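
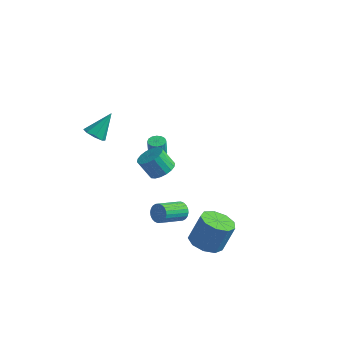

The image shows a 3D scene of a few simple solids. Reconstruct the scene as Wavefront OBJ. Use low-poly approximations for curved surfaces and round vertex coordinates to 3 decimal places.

v -4.003 -3.674 2.464
v -3.325 -3.916 2.438
v -3.557 -2.566 3.756
v -3.409 -3.489 2.1
v -3.841 -3.17 1.976
v -4.368 -3.146 2.137
v -4.68 -3.432 2.489
v -4.596 -3.86 2.827
v -4.164 -4.178 2.951
v -3.638 -4.202 2.79
v 3.286 -3.83 -3.624
v 4.277 -3.683 -3.938
v 4.725 -3.102 -2.251
v 3.734 -3.25 -1.936
v 3.894 -3.084 -4.042
v 4.342 -2.503 -2.355
v 3.227 -2.835 -3.951
v 3.675 -2.254 -2.264
v 2.587 -3.051 -3.706
v 3.036 -2.47 -2.019
v 2.274 -3.632 -3.423
v 2.723 -3.051 -1.736
v 2.435 -4.306 -3.234
v 2.883 -3.725 -1.546
v 2.994 -4.758 -3.227
v 3.442 -4.177 -1.539
v 3.689 -4.775 -3.406
v 4.137 -4.194 -1.718
v 4.196 -4.351 -3.686
v 4.644 -3.77 -1.999
v -2.878 1.191 -2.169
v -2.392 0.933 -2.185
v -2.397 0.852 -1.048
v -2.882 1.109 -1.031
v -2.328 1.21 -2.165
v -2.333 1.128 -1.028
v -2.411 1.481 -2.146
v -2.416 1.4 -1.009
v -2.619 1.675 -2.133
v -2.624 1.594 -0.996
v -2.897 1.739 -2.129
v -2.901 1.658 -0.992
v -3.169 1.656 -2.136
v -3.174 1.575 -0.999
v -3.363 1.448 -2.152
v -3.368 1.367 -1.015
v -3.427 1.172 -2.172
v -3.432 1.09 -1.035
v -3.344 0.9 -2.191
v -3.349 0.819 -1.054
v -3.136 0.706 -2.204
v -3.141 0.625 -1.067
v -2.859 0.642 -2.208
v -2.863 0.561 -1.071
v -2.586 0.725 -2.201
v -2.591 0.644 -1.064
v 1.199 -3.047 -2.418
v 1.562 -3.375 -2.83
v 1.024 -4.842 -2.134
v 0.661 -4.513 -1.722
v 1.721 -3.343 -2.64
v 1.183 -4.81 -1.944
v 1.8 -3.266 -2.416
v 1.262 -4.733 -1.721
v 1.788 -3.156 -2.193
v 1.25 -4.623 -1.497
v 1.686 -3.029 -2.003
v 1.148 -4.495 -1.308
v 1.51 -2.904 -1.877
v 0.972 -4.371 -1.181
v 1.287 -2.802 -1.833
v 0.749 -4.268 -1.138
v 1.05 -2.736 -1.878
v 0.512 -4.203 -1.183
v 0.836 -2.718 -2.006
v 0.298 -4.185 -1.31
v 0.677 -2.75 -2.196
v 0.139 -4.217 -1.5
v 0.598 -2.827 -2.419
v 0.06 -4.294 -1.724
v 0.61 -2.937 -2.643
v 0.072 -4.404 -1.947
v 0.712 -3.065 -2.832
v 0.174 -4.531 -2.137
v 0.888 -3.189 -2.959
v 0.35 -4.656 -2.263
v 1.111 -3.292 -3.002
v 0.573 -4.758 -2.307
v 1.348 -3.357 -2.957
v 0.81 -4.824 -2.262
v -1.248 -0.962 -1.412
v -0.716 -0.437 -0.987
v -1.419 -0.634 0.137
v -1.952 -1.158 -0.288
v -0.987 -0.198 -1.114
v -1.69 -0.395 0.009
v -1.309 -0.111 -1.301
v -2.012 -0.308 -0.177
v -1.62 -0.192 -1.51
v -2.323 -0.389 -0.386
v -1.857 -0.426 -1.699
v -2.56 -0.622 -0.575
v -1.973 -0.765 -1.831
v -2.676 -0.962 -0.707
v -1.946 -1.144 -1.88
v -2.649 -1.34 -0.757
v -1.781 -1.486 -1.837
v -2.484 -1.683 -0.713
v -1.51 -1.725 -1.709
v -2.213 -1.922 -0.586
v -1.188 -1.812 -1.523
v -1.891 -2.009 -0.399
v -0.877 -1.731 -1.314
v -1.58 -1.928 -0.19
v -0.64 -1.498 -1.125
v -1.343 -1.694 -0.001
v -0.524 -1.158 -0.993
v -1.227 -1.355 0.131
v -0.551 -0.78 -0.943
v -1.254 -0.976 0.18
f 2 1 4
f 2 4 3
f 4 1 5
f 4 5 3
f 5 1 6
f 5 6 3
f 6 1 7
f 6 7 3
f 7 1 8
f 7 8 3
f 8 1 9
f 8 9 3
f 9 1 10
f 9 10 3
f 10 1 2
f 10 2 3
f 12 11 15
f 12 15 13
f 13 15 16
f 13 16 14
f 15 11 17
f 15 17 16
f 16 17 18
f 16 18 14
f 17 11 19
f 17 19 18
f 18 19 20
f 18 20 14
f 19 11 21
f 19 21 20
f 20 21 22
f 20 22 14
f 21 11 23
f 21 23 22
f 22 23 24
f 22 24 14
f 23 11 25
f 23 25 24
f 24 25 26
f 24 26 14
f 25 11 27
f 25 27 26
f 26 27 28
f 26 28 14
f 27 11 29
f 27 29 28
f 28 29 30
f 28 30 14
f 29 11 12
f 29 12 30
f 30 12 13
f 30 13 14
f 32 31 35
f 32 35 33
f 33 35 36
f 33 36 34
f 35 31 37
f 35 37 36
f 36 37 38
f 36 38 34
f 37 31 39
f 37 39 38
f 38 39 40
f 38 40 34
f 39 31 41
f 39 41 40
f 40 41 42
f 40 42 34
f 41 31 43
f 41 43 42
f 42 43 44
f 42 44 34
f 43 31 45
f 43 45 44
f 44 45 46
f 44 46 34
f 45 31 47
f 45 47 46
f 46 47 48
f 46 48 34
f 47 31 49
f 47 49 48
f 48 49 50
f 48 50 34
f 49 31 51
f 49 51 50
f 50 51 52
f 50 52 34
f 51 31 53
f 51 53 52
f 52 53 54
f 52 54 34
f 53 31 55
f 53 55 54
f 54 55 56
f 54 56 34
f 55 31 32
f 55 32 56
f 56 32 33
f 56 33 34
f 58 57 61
f 58 61 59
f 59 61 62
f 59 62 60
f 61 57 63
f 61 63 62
f 62 63 64
f 62 64 60
f 63 57 65
f 63 65 64
f 64 65 66
f 64 66 60
f 65 57 67
f 65 67 66
f 66 67 68
f 66 68 60
f 67 57 69
f 67 69 68
f 68 69 70
f 68 70 60
f 69 57 71
f 69 71 70
f 70 71 72
f 70 72 60
f 71 57 73
f 71 73 72
f 72 73 74
f 72 74 60
f 73 57 75
f 73 75 74
f 74 75 76
f 74 76 60
f 75 57 77
f 75 77 76
f 76 77 78
f 76 78 60
f 77 57 79
f 77 79 78
f 78 79 80
f 78 80 60
f 79 57 81
f 79 81 80
f 80 81 82
f 80 82 60
f 81 57 83
f 81 83 82
f 82 83 84
f 82 84 60
f 83 57 85
f 83 85 84
f 84 85 86
f 84 86 60
f 85 57 87
f 85 87 86
f 86 87 88
f 86 88 60
f 87 57 89
f 87 89 88
f 88 89 90
f 88 90 60
f 89 57 58
f 89 58 90
f 90 58 59
f 90 59 60
f 92 91 95
f 92 95 93
f 93 95 96
f 93 96 94
f 95 91 97
f 95 97 96
f 96 97 98
f 96 98 94
f 97 91 99
f 97 99 98
f 98 99 100
f 98 100 94
f 99 91 101
f 99 101 100
f 100 101 102
f 100 102 94
f 101 91 103
f 101 103 102
f 102 103 104
f 102 104 94
f 103 91 105
f 103 105 104
f 104 105 106
f 104 106 94
f 105 91 107
f 105 107 106
f 106 107 108
f 106 108 94
f 107 91 109
f 107 109 108
f 108 109 110
f 108 110 94
f 109 91 111
f 109 111 110
f 110 111 112
f 110 112 94
f 111 91 113
f 111 113 112
f 112 113 114
f 112 114 94
f 113 91 115
f 113 115 114
f 114 115 116
f 114 116 94
f 115 91 117
f 115 117 116
f 116 117 118
f 116 118 94
f 117 91 119
f 117 119 118
f 118 119 120
f 118 120 94
f 119 91 92
f 119 92 120
f 120 92 93
f 120 93 94



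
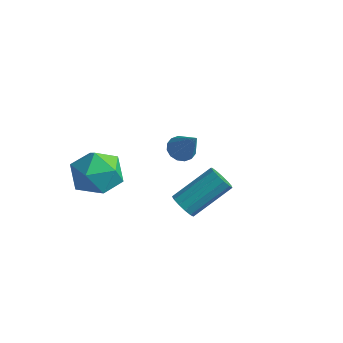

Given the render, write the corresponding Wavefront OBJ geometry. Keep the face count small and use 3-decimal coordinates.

v -2.178 1.505 -1.775
v -1.678 1.521 -2.141
v -1.182 1.235 -0.425
v -1.722 1.825 -2.048
v -1.888 2.043 -1.881
v -2.132 2.117 -1.686
v -2.389 2.027 -1.515
v -2.589 1.798 -1.414
v -2.678 1.489 -1.41
v -2.634 1.186 -1.503
v -2.468 0.968 -1.67
v -2.224 0.894 -1.864
v -1.967 0.984 -2.035
v -1.768 1.213 -2.137
v 1.415 -2.721 -0.355
v 1.808 -3.08 -0.124
v 2.458 -1.678 0.946
v 2.065 -1.319 0.715
v 1.949 -2.945 -0.386
v 2.599 -1.543 0.684
v 1.921 -2.739 -0.638
v 2.571 -1.337 0.432
v 1.732 -2.528 -0.801
v 2.382 -1.126 0.27
v 1.442 -2.378 -0.822
v 2.093 -0.975 0.249
v 1.144 -2.336 -0.695
v 1.794 -0.934 0.376
v 0.932 -2.417 -0.46
v 1.582 -1.015 0.611
v 0.873 -2.595 -0.191
v 1.523 -1.193 0.879
v 0.986 -2.812 0.025
v 1.636 -1.41 1.095
v 1.235 -3.001 0.12
v 1.886 -1.599 1.191
v 1.542 -3.1 0.065
v 2.192 -1.698 1.135
v -2.545 -1.775 -0.323
v -1.862 -2.672 -0.182
v -3.658 -2.788 -1.378
v -2.975 -3.685 -1.237
v -3.583 -3.291 -0.362
v -2.895 -2.665 0.29
v -2.625 -2.795 -1.85
v -1.937 -2.169 -1.198
v -1.912 -3.302 -1.126
v -2.504 -3.609 -0.207
v -3.016 -1.851 -1.353
v -3.608 -2.158 -0.434
f 2 1 4
f 2 4 3
f 4 1 5
f 4 5 3
f 5 1 6
f 5 6 3
f 6 1 7
f 6 7 3
f 7 1 8
f 7 8 3
f 8 1 9
f 8 9 3
f 9 1 10
f 9 10 3
f 10 1 11
f 10 11 3
f 11 1 12
f 11 12 3
f 12 1 13
f 12 13 3
f 13 1 14
f 13 14 3
f 14 1 2
f 14 2 3
f 16 15 19
f 16 19 17
f 17 19 20
f 17 20 18
f 19 15 21
f 19 21 20
f 20 21 22
f 20 22 18
f 21 15 23
f 21 23 22
f 22 23 24
f 22 24 18
f 23 15 25
f 23 25 24
f 24 25 26
f 24 26 18
f 25 15 27
f 25 27 26
f 26 27 28
f 26 28 18
f 27 15 29
f 27 29 28
f 28 29 30
f 28 30 18
f 29 15 31
f 29 31 30
f 30 31 32
f 30 32 18
f 31 15 33
f 31 33 32
f 32 33 34
f 32 34 18
f 33 15 35
f 33 35 34
f 34 35 36
f 34 36 18
f 35 15 37
f 35 37 36
f 36 37 38
f 36 38 18
f 37 15 16
f 37 16 38
f 38 16 17
f 38 17 18
f 39 50 44
f 39 44 40
f 39 40 46
f 39 46 49
f 39 49 50
f 40 44 48
f 44 50 43
f 50 49 41
f 49 46 45
f 46 40 47
f 42 48 43
f 42 43 41
f 42 41 45
f 42 45 47
f 42 47 48
f 43 48 44
f 41 43 50
f 45 41 49
f 47 45 46
f 48 47 40



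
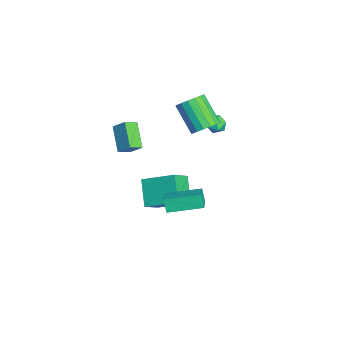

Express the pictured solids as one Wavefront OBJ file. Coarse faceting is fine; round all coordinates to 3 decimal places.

v -1.35 -0.807 -3.701
v -0.581 1.003 -2.784
v 0.079 -0.811 -4.891
v 0.849 0.998 -3.974
v -0.509 -1.678 -2.686
v 0.261 0.131 -1.769
v 0.921 -1.683 -3.876
v 1.69 0.127 -2.959
v -0.997 3.177 0.784
v -0.621 2.777 1.19
v -1.919 2.703 1.17
v -1.543 2.303 1.576
v -1.582 2.974 1.7
v -1.013 3.266 1.461
v -1.527 2.214 0.899
v -0.958 2.506 0.66
v -0.949 2.181 1.261
v -0.983 2.651 1.756
v -1.557 2.829 0.604
v -1.591 3.299 1.099
v 3.327 -0.669 -1.659
v 2.932 -0.781 -0.836
v 3.567 1.37 -1.266
v 3.172 1.258 -0.443
v 4.348 -0.878 -1.197
v 3.953 -0.99 -0.374
v 4.588 1.161 -0.804
v 4.193 1.049 0.019
v -0.791 -2.252 -0.319
v -0.437 -2.999 0.107
v -2.248 -2.362 0.697
v -1.894 -3.108 1.124
v -0.326 -1.612 0.416
v 0.028 -2.358 0.843
v -1.783 -1.721 1.433
v -1.429 -2.468 1.859
v 0.454 1.883 2.433
v 1.134 1.645 2.973
v -0.234 0.94 4.386
v -0.914 1.177 3.847
v 1.046 2.05 3.09
v -0.322 1.345 4.504
v 0.823 2.417 3.057
v -0.546 1.712 4.47
v 0.515 2.661 2.88
v -0.854 1.956 4.294
v 0.193 2.727 2.602
v -1.175 2.022 4.015
v -0.069 2.6 2.285
v -1.437 1.894 3.698
v -0.211 2.308 2.001
v -1.58 1.602 3.415
v -0.201 1.919 1.817
v -1.569 1.213 3.231
v -0.041 1.521 1.774
v -1.409 0.816 3.188
v 0.233 1.207 1.882
v -1.135 0.501 3.295
v 0.557 1.047 2.116
v -0.811 0.341 3.53
v 0.858 1.079 2.423
v -0.51 0.373 3.836
v 1.066 1.295 2.732
v -0.302 0.589 4.146
f 2 4 1
f 5 2 1
f 1 4 3
f 3 5 1
f 2 8 4
f 6 2 5
f 6 8 2
f 4 8 3
f 7 5 3
f 3 8 7
f 7 6 5
f 8 6 7
f 9 20 14
f 9 14 10
f 9 10 16
f 9 16 19
f 9 19 20
f 10 14 18
f 14 20 13
f 20 19 11
f 19 16 15
f 16 10 17
f 12 18 13
f 12 13 11
f 12 11 15
f 12 15 17
f 12 17 18
f 13 18 14
f 11 13 20
f 15 11 19
f 17 15 16
f 18 17 10
f 22 24 21
f 25 22 21
f 21 24 23
f 23 25 21
f 22 28 24
f 26 22 25
f 26 28 22
f 24 28 23
f 27 25 23
f 23 28 27
f 27 26 25
f 28 26 27
f 30 32 29
f 33 30 29
f 29 32 31
f 31 33 29
f 30 36 32
f 34 30 33
f 34 36 30
f 32 36 31
f 35 33 31
f 31 36 35
f 35 34 33
f 36 34 35
f 38 37 41
f 38 41 39
f 39 41 42
f 39 42 40
f 41 37 43
f 41 43 42
f 42 43 44
f 42 44 40
f 43 37 45
f 43 45 44
f 44 45 46
f 44 46 40
f 45 37 47
f 45 47 46
f 46 47 48
f 46 48 40
f 47 37 49
f 47 49 48
f 48 49 50
f 48 50 40
f 49 37 51
f 49 51 50
f 50 51 52
f 50 52 40
f 51 37 53
f 51 53 52
f 52 53 54
f 52 54 40
f 53 37 55
f 53 55 54
f 54 55 56
f 54 56 40
f 55 37 57
f 55 57 56
f 56 57 58
f 56 58 40
f 57 37 59
f 57 59 58
f 58 59 60
f 58 60 40
f 59 37 61
f 59 61 60
f 60 61 62
f 60 62 40
f 61 37 63
f 61 63 62
f 62 63 64
f 62 64 40
f 63 37 38
f 63 38 64
f 64 38 39
f 64 39 40



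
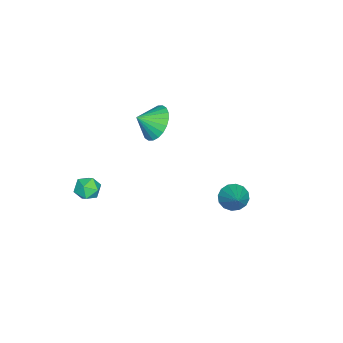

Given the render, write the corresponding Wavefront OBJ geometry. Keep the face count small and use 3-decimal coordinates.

v 0.365 3.168 1.247
v 0.791 3.203 0.718
v 1.375 3.672 2.093
v 0.628 3.515 0.726
v 0.396 3.734 0.873
v 0.155 3.802 1.12
v -0.03 3.699 1.402
v -0.109 3.454 1.642
v -0.06 3.132 1.777
v 0.102 2.82 1.769
v 0.335 2.601 1.622
v 0.576 2.534 1.374
v 0.761 2.636 1.093
v 0.839 2.881 0.853
v 1.913 -2.767 2.244
v 2.277 -2.437 2.672
v 2.723 -2.783 1.568
v 3.087 -2.453 1.996
v 2.916 -3.07 2.121
v 2.415 -3.06 2.538
v 2.585 -2.16 1.702
v 2.084 -2.15 2.119
v 2.692 -2.062 2.337
v 2.897 -2.624 2.596
v 2.103 -2.596 1.644
v 2.308 -3.158 1.903
v -3.257 -1.523 1.839
v -2.733 -0.823 2.281
v -2.783 -2.257 2.441
v -3.042 -0.838 2.506
v -3.384 -0.958 2.629
v -3.706 -1.163 2.632
v -3.96 -1.424 2.515
v -4.107 -1.7 2.294
v -4.124 -1.948 2.004
v -4.01 -2.133 1.689
v -3.78 -2.224 1.397
v -3.471 -2.209 1.173
v -3.13 -2.089 1.049
v -2.807 -1.883 1.046
v -2.554 -1.623 1.164
v -2.407 -1.347 1.385
v -2.389 -1.098 1.674
v -2.504 -0.914 1.989
f 2 1 4
f 2 4 3
f 4 1 5
f 4 5 3
f 5 1 6
f 5 6 3
f 6 1 7
f 6 7 3
f 7 1 8
f 7 8 3
f 8 1 9
f 8 9 3
f 9 1 10
f 9 10 3
f 10 1 11
f 10 11 3
f 11 1 12
f 11 12 3
f 12 1 13
f 12 13 3
f 13 1 14
f 13 14 3
f 14 1 2
f 14 2 3
f 15 26 20
f 15 20 16
f 15 16 22
f 15 22 25
f 15 25 26
f 16 20 24
f 20 26 19
f 26 25 17
f 25 22 21
f 22 16 23
f 18 24 19
f 18 19 17
f 18 17 21
f 18 21 23
f 18 23 24
f 19 24 20
f 17 19 26
f 21 17 25
f 23 21 22
f 24 23 16
f 28 27 30
f 28 30 29
f 30 27 31
f 30 31 29
f 31 27 32
f 31 32 29
f 32 27 33
f 32 33 29
f 33 27 34
f 33 34 29
f 34 27 35
f 34 35 29
f 35 27 36
f 35 36 29
f 36 27 37
f 36 37 29
f 37 27 38
f 37 38 29
f 38 27 39
f 38 39 29
f 39 27 40
f 39 40 29
f 40 27 41
f 40 41 29
f 41 27 42
f 41 42 29
f 42 27 43
f 42 43 29
f 43 27 44
f 43 44 29
f 44 27 28
f 44 28 29



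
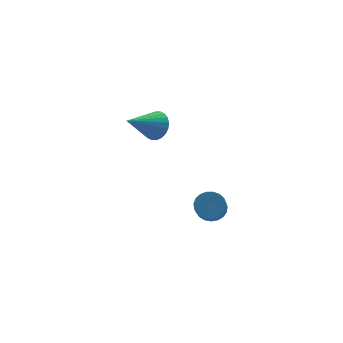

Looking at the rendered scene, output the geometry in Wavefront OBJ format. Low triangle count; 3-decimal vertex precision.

v 1.865 -2.079 0.369
v 2.132 -1.694 0.819
v 1.802 -2.476 1.682
v 1.535 -2.861 1.231
v 1.879 -1.6 0.808
v 1.549 -2.382 1.671
v 1.623 -1.589 0.72
v 1.294 -2.37 1.583
v 1.41 -1.662 0.572
v 1.08 -2.444 1.435
v 1.275 -1.808 0.389
v 0.945 -2.589 1.252
v 1.242 -2 0.202
v 0.912 -2.782 1.065
v 1.316 -2.206 0.044
v 0.987 -2.988 0.907
v 1.486 -2.39 -0.058
v 1.156 -3.172 0.805
v 1.721 -2.521 -0.086
v 1.391 -3.302 0.777
v 1.981 -2.575 -0.036
v 1.651 -3.356 0.827
v 2.221 -2.543 0.085
v 1.891 -3.324 0.948
v 2.399 -2.431 0.254
v 2.07 -3.213 1.117
v 2.485 -2.258 0.443
v 2.156 -3.04 1.306
v 2.464 -2.055 0.62
v 2.134 -2.836 1.483
v 2.339 -1.855 0.753
v 2.009 -2.637 1.616
v 1.07 2.725 2.199
v 1.468 2.787 2.832
v -0.33 2.295 3.121
v 1.365 3.059 2.803
v 1.217 3.28 2.681
v 1.046 3.417 2.487
v 0.879 3.449 2.248
v 0.742 3.37 2.003
v 0.654 3.194 1.787
v 0.629 2.946 1.633
v 0.672 2.664 1.566
v 0.775 2.392 1.596
v 0.923 2.17 1.717
v 1.093 2.033 1.911
v 1.26 2.001 2.15
v 1.398 2.08 2.396
v 1.485 2.257 2.612
v 1.51 2.505 2.765
f 2 1 5
f 2 5 3
f 3 5 6
f 3 6 4
f 5 1 7
f 5 7 6
f 6 7 8
f 6 8 4
f 7 1 9
f 7 9 8
f 8 9 10
f 8 10 4
f 9 1 11
f 9 11 10
f 10 11 12
f 10 12 4
f 11 1 13
f 11 13 12
f 12 13 14
f 12 14 4
f 13 1 15
f 13 15 14
f 14 15 16
f 14 16 4
f 15 1 17
f 15 17 16
f 16 17 18
f 16 18 4
f 17 1 19
f 17 19 18
f 18 19 20
f 18 20 4
f 19 1 21
f 19 21 20
f 20 21 22
f 20 22 4
f 21 1 23
f 21 23 22
f 22 23 24
f 22 24 4
f 23 1 25
f 23 25 24
f 24 25 26
f 24 26 4
f 25 1 27
f 25 27 26
f 26 27 28
f 26 28 4
f 27 1 29
f 27 29 28
f 28 29 30
f 28 30 4
f 29 1 31
f 29 31 30
f 30 31 32
f 30 32 4
f 31 1 2
f 31 2 32
f 32 2 3
f 32 3 4
f 34 33 36
f 34 36 35
f 36 33 37
f 36 37 35
f 37 33 38
f 37 38 35
f 38 33 39
f 38 39 35
f 39 33 40
f 39 40 35
f 40 33 41
f 40 41 35
f 41 33 42
f 41 42 35
f 42 33 43
f 42 43 35
f 43 33 44
f 43 44 35
f 44 33 45
f 44 45 35
f 45 33 46
f 45 46 35
f 46 33 47
f 46 47 35
f 47 33 48
f 47 48 35
f 48 33 49
f 48 49 35
f 49 33 50
f 49 50 35
f 50 33 34
f 50 34 35



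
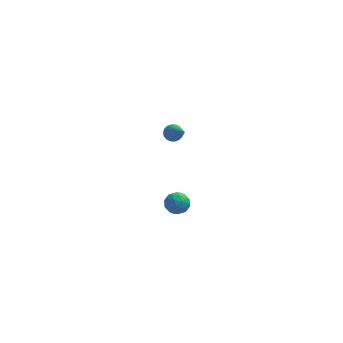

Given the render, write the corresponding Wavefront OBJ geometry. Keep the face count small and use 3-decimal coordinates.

v -2.358 4.144 -4.319
v -2.045 4.545 -4.061
v -1.542 2.656 -3.001
v -2.26 4.546 -3.927
v -2.495 4.468 -3.87
v -2.702 4.325 -3.902
v -2.841 4.147 -4.017
v -2.885 3.968 -4.192
v -2.824 3.825 -4.392
v -2.671 3.744 -4.578
v -2.456 3.743 -4.712
v -2.222 3.821 -4.769
v -2.014 3.964 -4.736
v -1.875 4.142 -4.622
v -1.831 4.32 -4.447
v -1.892 4.464 -4.247
v -1.081 -3.032 -3.237
v -0.721 -3.639 -3.12
v -1.659 -3.541 -4.1
v -1.299 -4.148 -3.983
v -1.776 -3.917 -3.503
v -1.419 -3.603 -2.97
v -0.961 -3.577 -4.25
v -0.604 -3.263 -3.717
v -0.647 -3.976 -3.746
v -1.151 -4.186 -3.285
v -1.229 -2.994 -3.935
v -1.733 -3.204 -3.474
v -0.85 -3.291 -3.103
v -1.53 -3.889 -4.117
v -1.81 -3.754 -3.835
v -1.599 -4.11 -3.766
v -1.26 -3.269 -3.014
v -1.049 -3.626 -2.946
v -1.669 -3.79 -3.171
v -1.331 -3.554 -4.274
v -1.12 -3.911 -4.206
v -0.781 -3.07 -3.454
v -0.57 -3.426 -3.385
v -0.711 -3.39 -4.049
v -0.595 -3.845 -3.402
v -0.935 -4.145 -3.909
v -0.736 -3.809 -4.067
v -0.526 -3.624 -3.753
v -0.891 -3.969 -3.131
v -1.231 -4.268 -3.638
v -1.511 -4.133 -3.356
v -1.301 -3.948 -3.042
v -0.848 -4.167 -3.499
v -1.149 -2.912 -3.582
v -1.489 -3.211 -4.089
v -1.079 -3.232 -4.178
v -0.869 -3.047 -3.864
v -1.445 -3.035 -3.311
v -1.785 -3.335 -3.818
v -1.854 -3.556 -3.467
v -1.644 -3.371 -3.153
v -1.532 -3.013 -3.721
f 2 1 4
f 2 4 3
f 4 1 5
f 4 5 3
f 5 1 6
f 5 6 3
f 6 1 7
f 6 7 3
f 7 1 8
f 7 8 3
f 8 1 9
f 8 9 3
f 9 1 10
f 9 10 3
f 10 1 11
f 10 11 3
f 11 1 12
f 11 12 3
f 12 1 13
f 12 13 3
f 13 1 14
f 13 14 3
f 14 1 15
f 14 15 3
f 15 1 16
f 15 16 3
f 16 1 2
f 16 2 3
f 17 54 33
f 54 28 57
f 33 57 22
f 54 57 33
f 17 33 29
f 33 22 34
f 29 34 18
f 33 34 29
f 17 29 38
f 29 18 39
f 38 39 24
f 29 39 38
f 17 38 50
f 38 24 53
f 50 53 27
f 38 53 50
f 17 50 54
f 50 27 58
f 54 58 28
f 50 58 54
f 18 34 45
f 34 22 48
f 45 48 26
f 34 48 45
f 22 57 35
f 57 28 56
f 35 56 21
f 57 56 35
f 28 58 55
f 58 27 51
f 55 51 19
f 58 51 55
f 27 53 52
f 53 24 40
f 52 40 23
f 53 40 52
f 24 39 44
f 39 18 41
f 44 41 25
f 39 41 44
f 20 46 32
f 46 26 47
f 32 47 21
f 46 47 32
f 20 32 30
f 32 21 31
f 30 31 19
f 32 31 30
f 20 30 37
f 30 19 36
f 37 36 23
f 30 36 37
f 20 37 42
f 37 23 43
f 42 43 25
f 37 43 42
f 20 42 46
f 42 25 49
f 46 49 26
f 42 49 46
f 21 47 35
f 47 26 48
f 35 48 22
f 47 48 35
f 19 31 55
f 31 21 56
f 55 56 28
f 31 56 55
f 23 36 52
f 36 19 51
f 52 51 27
f 36 51 52
f 25 43 44
f 43 23 40
f 44 40 24
f 43 40 44
f 26 49 45
f 49 25 41
f 45 41 18
f 49 41 45



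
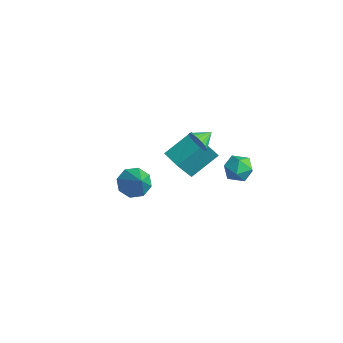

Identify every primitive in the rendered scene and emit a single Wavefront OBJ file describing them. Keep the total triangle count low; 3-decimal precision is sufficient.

v -0.058 4.2 -0.235
v 0.882 4.346 -0.411
v 0.278 2.814 0.411
v 1.218 2.96 0.235
v 0.761 3.496 0.898
v 0.554 4.352 0.499
v 0.606 2.808 -0.499
v 0.399 3.664 -0.898
v 1.293 3.485 -0.574
v 1.388 3.911 0.289
v -0.228 3.249 -0.289
v -0.133 3.675 0.574
v 1.147 -3.783 2.96
v 1.826 -3.669 2.291
v 2.393 -4.157 4.16
v 1.673 -3.044 2.645
v 1.212 -2.851 3.183
v 0.713 -3.205 3.591
v 0.468 -3.896 3.629
v 0.622 -4.522 3.275
v 1.083 -4.714 2.736
v 1.582 -4.361 2.328
v -0.566 1.628 2.489
v -0.25 1.874 1.855
v -0.574 2.572 2.851
v -0.577 1.897 1.789
v -0.901 1.866 1.862
v -1.159 1.788 2.059
v -1.299 1.679 2.341
v -1.295 1.56 2.653
v -1.146 1.454 2.932
v -0.882 1.383 3.124
v -0.555 1.36 3.19
v -0.231 1.391 3.117
v 0.027 1.468 2.92
v 0.167 1.578 2.638
v 0.163 1.697 2.326
v 0.014 1.803 2.047
v -2.57 0.816 0.517
v -2.374 2.541 1.662
v -2.57 1.789 -0.95
v -2.373 3.514 0.195
v -1.187 0.706 0.445
v -0.99 2.431 1.59
v -1.186 1.679 -1.022
v -0.99 3.404 0.123
f 1 12 6
f 1 6 2
f 1 2 8
f 1 8 11
f 1 11 12
f 2 6 10
f 6 12 5
f 12 11 3
f 11 8 7
f 8 2 9
f 4 10 5
f 4 5 3
f 4 3 7
f 4 7 9
f 4 9 10
f 5 10 6
f 3 5 12
f 7 3 11
f 9 7 8
f 10 9 2
f 14 13 16
f 14 16 15
f 16 13 17
f 16 17 15
f 17 13 18
f 17 18 15
f 18 13 19
f 18 19 15
f 19 13 20
f 19 20 15
f 20 13 21
f 20 21 15
f 21 13 22
f 21 22 15
f 22 13 14
f 22 14 15
f 24 23 26
f 24 26 25
f 26 23 27
f 26 27 25
f 27 23 28
f 27 28 25
f 28 23 29
f 28 29 25
f 29 23 30
f 29 30 25
f 30 23 31
f 30 31 25
f 31 23 32
f 31 32 25
f 32 23 33
f 32 33 25
f 33 23 34
f 33 34 25
f 34 23 35
f 34 35 25
f 35 23 36
f 35 36 25
f 36 23 37
f 36 37 25
f 37 23 38
f 37 38 25
f 38 23 24
f 38 24 25
f 40 42 39
f 43 40 39
f 39 42 41
f 41 43 39
f 40 46 42
f 44 40 43
f 44 46 40
f 42 46 41
f 45 43 41
f 41 46 45
f 45 44 43
f 46 44 45



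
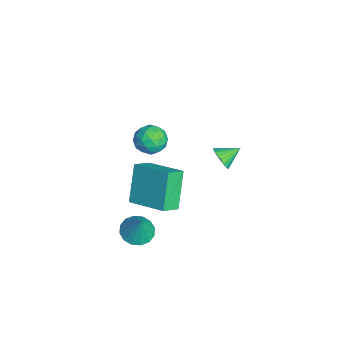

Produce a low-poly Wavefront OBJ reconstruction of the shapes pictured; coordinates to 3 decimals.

v 2.987 -1.877 -0.525
v 3.587 -1.418 -0.818
v 3.513 -1.743 0.765
v 3.281 -1.149 -0.721
v 2.897 -1.074 -0.572
v 2.536 -1.215 -0.411
v 2.296 -1.533 -0.28
v 2.242 -1.944 -0.215
v 2.387 -2.336 -0.233
v 2.693 -2.606 -0.33
v 3.078 -2.681 -0.478
v 3.439 -2.54 -0.64
v 3.678 -2.222 -0.77
v 3.733 -1.811 -0.836
v -3.949 -0.433 -0.023
v -3.599 -0.023 -0.71
v -2.681 -0.957 0.31
v -2.331 -0.547 -0.377
v -2.62 -0.087 0.306
v -3.404 0.238 0.1
v -2.876 -1.218 -0.5
v -3.66 -0.893 -0.706
v -2.936 -0.508 -1.004
v -2.778 0.191 -0.506
v -3.502 -1.171 0.106
v -3.344 -0.472 0.604
v -3.885 -0.182 -0.396
v -2.395 -0.798 -0.004
v -2.565 -0.528 0.397
v -2.359 -0.287 -0.006
v -3.77 -0.029 0.08
v -3.565 0.212 -0.323
v -2.989 0.175 0.274
v -2.715 -1.192 -0.077
v -2.51 -0.951 -0.48
v -3.921 -0.693 -0.394
v -3.715 -0.452 -0.797
v -3.291 -1.155 -0.674
v -3.29 -0.226 -0.972
v -2.545 -0.534 -0.777
v -2.865 -0.928 -0.849
v -3.326 -0.737 -0.97
v -3.197 0.185 -0.68
v -2.451 -0.123 -0.484
v -2.621 0.147 -0.083
v -3.082 0.338 -0.204
v -2.807 -0.1 -0.853
v -3.829 -0.857 0.084
v -3.083 -1.165 0.28
v -3.198 -1.318 -0.196
v -3.659 -1.127 -0.317
v -3.735 -0.446 0.377
v -2.99 -0.754 0.572
v -2.954 -0.243 0.57
v -3.415 -0.052 0.449
v -3.473 -0.88 0.453
v 1.067 -1.314 -0.389
v 1.561 -2.064 0.136
v -0.071 -0.92 1.245
v 0.423 -1.67 1.77
v 2.457 0.05 0.25
v 2.951 -0.7 0.775
v 1.319 0.444 1.884
v 1.813 -0.306 2.409
v -0.023 2.362 1.14
v 0.378 2.658 0.723
v -0.217 3.298 1.62
v 0.157 2.676 0.6
v -0.091 2.646 0.559
v -0.329 2.573 0.606
v -0.521 2.467 0.735
v -0.637 2.346 0.925
v -0.659 2.227 1.148
v -0.585 2.128 1.369
v -0.425 2.065 1.556
v -0.204 2.048 1.679
v 0.044 2.078 1.72
v 0.282 2.151 1.673
v 0.474 2.257 1.545
v 0.59 2.378 1.354
v 0.612 2.497 1.132
v 0.538 2.596 0.91
f 2 1 4
f 2 4 3
f 4 1 5
f 4 5 3
f 5 1 6
f 5 6 3
f 6 1 7
f 6 7 3
f 7 1 8
f 7 8 3
f 8 1 9
f 8 9 3
f 9 1 10
f 9 10 3
f 10 1 11
f 10 11 3
f 11 1 12
f 11 12 3
f 12 1 13
f 12 13 3
f 13 1 14
f 13 14 3
f 14 1 2
f 14 2 3
f 15 52 31
f 52 26 55
f 31 55 20
f 52 55 31
f 15 31 27
f 31 20 32
f 27 32 16
f 31 32 27
f 15 27 36
f 27 16 37
f 36 37 22
f 27 37 36
f 15 36 48
f 36 22 51
f 48 51 25
f 36 51 48
f 15 48 52
f 48 25 56
f 52 56 26
f 48 56 52
f 16 32 43
f 32 20 46
f 43 46 24
f 32 46 43
f 20 55 33
f 55 26 54
f 33 54 19
f 55 54 33
f 26 56 53
f 56 25 49
f 53 49 17
f 56 49 53
f 25 51 50
f 51 22 38
f 50 38 21
f 51 38 50
f 22 37 42
f 37 16 39
f 42 39 23
f 37 39 42
f 18 44 30
f 44 24 45
f 30 45 19
f 44 45 30
f 18 30 28
f 30 19 29
f 28 29 17
f 30 29 28
f 18 28 35
f 28 17 34
f 35 34 21
f 28 34 35
f 18 35 40
f 35 21 41
f 40 41 23
f 35 41 40
f 18 40 44
f 40 23 47
f 44 47 24
f 40 47 44
f 19 45 33
f 45 24 46
f 33 46 20
f 45 46 33
f 17 29 53
f 29 19 54
f 53 54 26
f 29 54 53
f 21 34 50
f 34 17 49
f 50 49 25
f 34 49 50
f 23 41 42
f 41 21 38
f 42 38 22
f 41 38 42
f 24 47 43
f 47 23 39
f 43 39 16
f 47 39 43
f 58 60 57
f 61 58 57
f 57 60 59
f 59 61 57
f 58 64 60
f 62 58 61
f 62 64 58
f 60 64 59
f 63 61 59
f 59 64 63
f 63 62 61
f 64 62 63
f 66 65 68
f 66 68 67
f 68 65 69
f 68 69 67
f 69 65 70
f 69 70 67
f 70 65 71
f 70 71 67
f 71 65 72
f 71 72 67
f 72 65 73
f 72 73 67
f 73 65 74
f 73 74 67
f 74 65 75
f 74 75 67
f 75 65 76
f 75 76 67
f 76 65 77
f 76 77 67
f 77 65 78
f 77 78 67
f 78 65 79
f 78 79 67
f 79 65 80
f 79 80 67
f 80 65 81
f 80 81 67
f 81 65 82
f 81 82 67
f 82 65 66
f 82 66 67



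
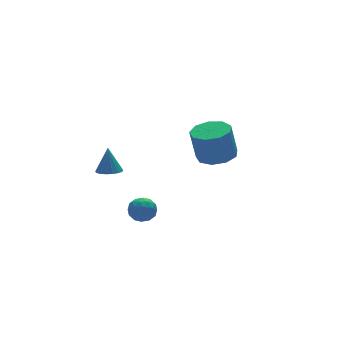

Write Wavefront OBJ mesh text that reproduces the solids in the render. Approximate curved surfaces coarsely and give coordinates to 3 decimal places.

v -2.705 -2.036 -1.988
v -2.312 -2.286 -2.598
v -3.708 -2.654 -2.382
v -3.315 -2.904 -2.992
v -3.139 -3.16 -2.29
v -2.519 -2.779 -2.047
v -3.501 -2.161 -2.933
v -2.881 -1.78 -2.69
v -2.803 -2.364 -3.182
v -2.58 -2.981 -2.785
v -3.44 -1.959 -2.195
v -3.217 -2.576 -1.798
v -2.42 -2.107 -2.258
v -3.6 -2.833 -2.722
v -3.496 -2.984 -2.309
v -3.265 -3.131 -2.668
v -2.542 -2.397 -1.934
v -2.311 -2.544 -2.293
v -2.797 -3.057 -2.112
v -3.709 -2.396 -2.687
v -3.478 -2.543 -3.046
v -2.755 -1.809 -2.312
v -2.524 -1.956 -2.671
v -3.223 -1.883 -2.868
v -2.478 -2.3 -2.96
v -3.068 -2.662 -3.192
v -3.177 -2.226 -3.157
v -2.813 -2.002 -3.014
v -2.347 -2.662 -2.726
v -2.936 -3.025 -2.958
v -2.833 -3.176 -2.546
v -2.469 -2.952 -2.403
v -2.636 -2.708 -3.07
v -3.084 -1.915 -2.022
v -3.673 -2.278 -2.254
v -3.551 -1.988 -2.577
v -3.187 -1.764 -2.434
v -2.952 -2.278 -1.788
v -3.542 -2.64 -2.02
v -3.207 -2.938 -1.966
v -2.843 -2.714 -1.823
v -3.384 -2.232 -1.91
v -3.624 -0.281 -0.751
v -3.209 0.226 -0.933
v -3.476 0.101 0.651
v -3.482 0.356 -0.94
v -3.783 0.361 -0.909
v -4.052 0.238 -0.847
v -4.237 0.012 -0.766
v -4.3 -0.272 -0.682
v -4.229 -0.557 -0.612
v -4.039 -0.788 -0.569
v -3.766 -0.919 -0.562
v -3.465 -0.923 -0.592
v -3.195 -0.8 -0.654
v -3.01 -0.575 -0.735
v -2.947 -0.291 -0.819
v -3.018 -0.005 -0.89
v 2.95 0.456 -2.004
v 3.982 0.169 -1.806
v 3.663 0.297 0.042
v 2.63 0.584 -0.156
v 3.931 0.911 -1.866
v 3.611 1.038 -0.018
v 3.42 1.439 -1.991
v 3.101 1.567 -0.143
v 2.689 1.508 -2.122
v 2.37 1.636 -0.274
v 2.08 1.084 -2.198
v 1.761 1.212 -0.35
v 1.878 0.367 -2.183
v 1.559 0.495 -0.335
v 2.177 -0.309 -2.085
v 1.858 -0.181 -0.236
v 2.838 -0.627 -1.949
v 2.519 -0.499 -0.1
v 3.551 -0.438 -1.838
v 3.231 -0.31 0.01
f 1 38 17
f 38 12 41
f 17 41 6
f 38 41 17
f 1 17 13
f 17 6 18
f 13 18 2
f 17 18 13
f 1 13 22
f 13 2 23
f 22 23 8
f 13 23 22
f 1 22 34
f 22 8 37
f 34 37 11
f 22 37 34
f 1 34 38
f 34 11 42
f 38 42 12
f 34 42 38
f 2 18 29
f 18 6 32
f 29 32 10
f 18 32 29
f 6 41 19
f 41 12 40
f 19 40 5
f 41 40 19
f 12 42 39
f 42 11 35
f 39 35 3
f 42 35 39
f 11 37 36
f 37 8 24
f 36 24 7
f 37 24 36
f 8 23 28
f 23 2 25
f 28 25 9
f 23 25 28
f 4 30 16
f 30 10 31
f 16 31 5
f 30 31 16
f 4 16 14
f 16 5 15
f 14 15 3
f 16 15 14
f 4 14 21
f 14 3 20
f 21 20 7
f 14 20 21
f 4 21 26
f 21 7 27
f 26 27 9
f 21 27 26
f 4 26 30
f 26 9 33
f 30 33 10
f 26 33 30
f 5 31 19
f 31 10 32
f 19 32 6
f 31 32 19
f 3 15 39
f 15 5 40
f 39 40 12
f 15 40 39
f 7 20 36
f 20 3 35
f 36 35 11
f 20 35 36
f 9 27 28
f 27 7 24
f 28 24 8
f 27 24 28
f 10 33 29
f 33 9 25
f 29 25 2
f 33 25 29
f 44 43 46
f 44 46 45
f 46 43 47
f 46 47 45
f 47 43 48
f 47 48 45
f 48 43 49
f 48 49 45
f 49 43 50
f 49 50 45
f 50 43 51
f 50 51 45
f 51 43 52
f 51 52 45
f 52 43 53
f 52 53 45
f 53 43 54
f 53 54 45
f 54 43 55
f 54 55 45
f 55 43 56
f 55 56 45
f 56 43 57
f 56 57 45
f 57 43 58
f 57 58 45
f 58 43 44
f 58 44 45
f 60 59 63
f 60 63 61
f 61 63 64
f 61 64 62
f 63 59 65
f 63 65 64
f 64 65 66
f 64 66 62
f 65 59 67
f 65 67 66
f 66 67 68
f 66 68 62
f 67 59 69
f 67 69 68
f 68 69 70
f 68 70 62
f 69 59 71
f 69 71 70
f 70 71 72
f 70 72 62
f 71 59 73
f 71 73 72
f 72 73 74
f 72 74 62
f 73 59 75
f 73 75 74
f 74 75 76
f 74 76 62
f 75 59 77
f 75 77 76
f 76 77 78
f 76 78 62
f 77 59 60
f 77 60 78
f 78 60 61
f 78 61 62



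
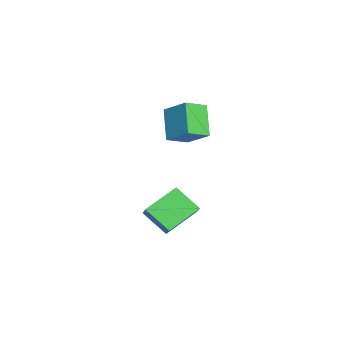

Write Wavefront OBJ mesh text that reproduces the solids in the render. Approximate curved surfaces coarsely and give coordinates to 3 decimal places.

v 1.356 -3.082 2.815
v 2.194 -2.013 3.77
v 0.683 -2.079 2.283
v 1.52 -1.01 3.238
v 2.68 -2.91 1.462
v 3.517 -1.841 2.417
v 2.006 -1.907 0.93
v 2.844 -0.838 1.885
v 4.097 -2.872 -4.285
v 3.42 -4.03 -3.258
v 3.059 -1.446 -3.363
v 2.381 -2.604 -2.336
v 5.219 -2.676 -3.324
v 4.541 -3.834 -2.297
v 4.18 -1.25 -2.402
v 3.503 -2.408 -1.375
f 2 4 1
f 5 2 1
f 1 4 3
f 3 5 1
f 2 8 4
f 6 2 5
f 6 8 2
f 4 8 3
f 7 5 3
f 3 8 7
f 7 6 5
f 8 6 7
f 10 12 9
f 13 10 9
f 9 12 11
f 11 13 9
f 10 16 12
f 14 10 13
f 14 16 10
f 12 16 11
f 15 13 11
f 11 16 15
f 15 14 13
f 16 14 15



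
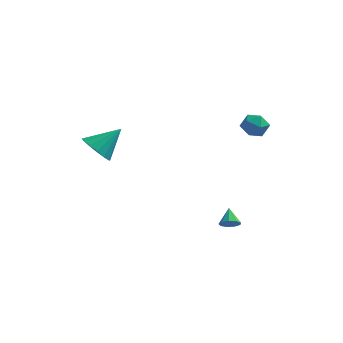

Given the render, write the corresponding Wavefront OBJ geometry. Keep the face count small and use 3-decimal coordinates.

v -3.839 -1.405 2.251
v -3.331 -1.007 1.449
v -2.741 -0.435 3.429
v -3.731 -0.667 1.541
v -4.16 -0.525 1.824
v -4.503 -0.618 2.221
v -4.668 -0.923 2.627
v -4.611 -1.357 2.931
v -4.347 -1.804 3.053
v -3.947 -2.144 2.961
v -3.518 -2.286 2.678
v -3.175 -2.192 2.281
v -3.01 -1.888 1.876
v -3.067 -1.454 1.571
v 3.091 -0.241 -3.09
v 3.668 -0.178 -2.936
v 2.829 0.601 -2.45
v 3.586 0.049 -3.268
v 3.273 0.14 -3.517
v 2.874 0.053 -3.566
v 2.578 -0.171 -3.393
v 2.521 -0.428 -3.078
v 2.732 -0.598 -2.769
v 3.11 -0.6 -2.61
v 3.48 -0.435 -2.676
v 2.955 4.19 2.701
v 3.672 4.56 2.396
v 3.208 3.06 1.924
v 3.925 3.43 1.619
v 3.885 3.183 2.444
v 3.729 3.881 2.924
v 3.151 3.739 1.396
v 2.995 4.437 1.876
v 3.793 4.281 1.589
v 4.246 3.938 2.237
v 2.634 3.682 2.083
v 3.087 3.339 2.731
f 2 1 4
f 2 4 3
f 4 1 5
f 4 5 3
f 5 1 6
f 5 6 3
f 6 1 7
f 6 7 3
f 7 1 8
f 7 8 3
f 8 1 9
f 8 9 3
f 9 1 10
f 9 10 3
f 10 1 11
f 10 11 3
f 11 1 12
f 11 12 3
f 12 1 13
f 12 13 3
f 13 1 14
f 13 14 3
f 14 1 2
f 14 2 3
f 16 15 18
f 16 18 17
f 18 15 19
f 18 19 17
f 19 15 20
f 19 20 17
f 20 15 21
f 20 21 17
f 21 15 22
f 21 22 17
f 22 15 23
f 22 23 17
f 23 15 24
f 23 24 17
f 24 15 25
f 24 25 17
f 25 15 16
f 25 16 17
f 26 37 31
f 26 31 27
f 26 27 33
f 26 33 36
f 26 36 37
f 27 31 35
f 31 37 30
f 37 36 28
f 36 33 32
f 33 27 34
f 29 35 30
f 29 30 28
f 29 28 32
f 29 32 34
f 29 34 35
f 30 35 31
f 28 30 37
f 32 28 36
f 34 32 33
f 35 34 27



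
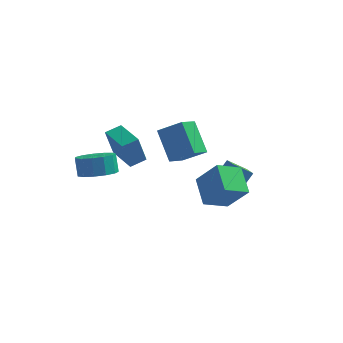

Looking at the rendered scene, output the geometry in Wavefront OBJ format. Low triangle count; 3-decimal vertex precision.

v -0.754 1.904 -0.71
v -1.085 0.868 -0.335
v 0.612 1.793 0.191
v 0.281 0.757 0.566
v 0.239 1.003 -2.326
v -0.092 -0.033 -1.951
v 1.605 0.892 -1.425
v 1.274 -0.144 -1.05
v -1.562 -1.678 -1.773
v -1.769 -2.237 -0.096
v -2.935 -0.533 -1.562
v -3.142 -1.092 0.115
v -0.958 -1.008 -1.475
v -1.165 -1.567 0.202
v -2.331 0.137 -1.264
v -2.538 -0.422 0.413
v 2.453 -2.131 -3.45
v 3.663 -2.452 -2.035
v 1.64 -0.922 -2.48
v 2.85 -1.243 -1.065
v 3.37 -1.077 -3.995
v 4.58 -1.398 -2.58
v 2.557 0.132 -3.025
v 3.767 -0.189 -1.61
v 3.293 1.876 -4.036
v 2.294 1.571 -3.387
v 2.53 3.238 -4.571
v 1.531 2.933 -3.922
v 3.609 2.327 -3.338
v 2.61 2.022 -2.689
v 2.846 3.689 -3.873
v 1.847 3.384 -3.224
v -2.439 -3.783 -1.358
v -1.744 -4.436 -0.997
v -2.006 -4.13 0.059
v -2.701 -3.477 -0.302
v -1.471 -3.935 -1.074
v -1.733 -3.63 -0.018
v -1.506 -3.386 -1.241
v -1.768 -3.081 -0.185
v -1.837 -2.963 -1.445
v -2.099 -2.658 -0.389
v -2.359 -2.8 -1.622
v -2.622 -2.495 -0.566
v -2.907 -2.949 -1.715
v -3.169 -2.644 -0.659
v -3.306 -3.363 -1.694
v -3.568 -3.058 -0.638
v -3.429 -3.909 -1.567
v -3.691 -3.604 -0.511
v -3.238 -4.416 -1.374
v -3.501 -4.111 -0.318
v -2.794 -4.721 -1.175
v -3.056 -4.416 -0.119
v -2.237 -4.728 -1.035
v -2.499 -4.423 0.021
f 2 4 1
f 5 2 1
f 1 4 3
f 3 5 1
f 2 8 4
f 6 2 5
f 6 8 2
f 4 8 3
f 7 5 3
f 3 8 7
f 7 6 5
f 8 6 7
f 10 12 9
f 13 10 9
f 9 12 11
f 11 13 9
f 10 16 12
f 14 10 13
f 14 16 10
f 12 16 11
f 15 13 11
f 11 16 15
f 15 14 13
f 16 14 15
f 18 20 17
f 21 18 17
f 17 20 19
f 19 21 17
f 18 24 20
f 22 18 21
f 22 24 18
f 20 24 19
f 23 21 19
f 19 24 23
f 23 22 21
f 24 22 23
f 26 28 25
f 29 26 25
f 25 28 27
f 27 29 25
f 26 32 28
f 30 26 29
f 30 32 26
f 28 32 27
f 31 29 27
f 27 32 31
f 31 30 29
f 32 30 31
f 34 33 37
f 34 37 35
f 35 37 38
f 35 38 36
f 37 33 39
f 37 39 38
f 38 39 40
f 38 40 36
f 39 33 41
f 39 41 40
f 40 41 42
f 40 42 36
f 41 33 43
f 41 43 42
f 42 43 44
f 42 44 36
f 43 33 45
f 43 45 44
f 44 45 46
f 44 46 36
f 45 33 47
f 45 47 46
f 46 47 48
f 46 48 36
f 47 33 49
f 47 49 48
f 48 49 50
f 48 50 36
f 49 33 51
f 49 51 50
f 50 51 52
f 50 52 36
f 51 33 53
f 51 53 52
f 52 53 54
f 52 54 36
f 53 33 55
f 53 55 54
f 54 55 56
f 54 56 36
f 55 33 34
f 55 34 56
f 56 34 35
f 56 35 36



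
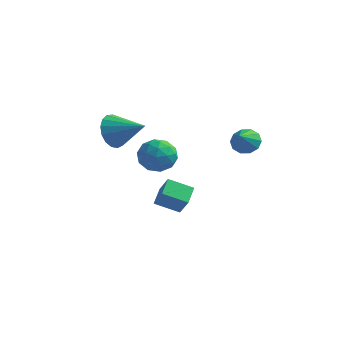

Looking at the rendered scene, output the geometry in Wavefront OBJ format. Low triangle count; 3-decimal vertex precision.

v -0.571 -1.966 0.222
v 0.004 -1.969 0.907
v -0.544 -3.411 0.193
v 0.031 -3.414 0.878
v -0.816 -3.157 1.005
v -0.832 -2.263 1.024
v 0.292 -3.117 0.076
v 0.276 -2.223 0.095
v 0.537 -2.681 0.817
v -0.148 -2.705 1.391
v -0.392 -2.675 -0.291
v -1.077 -2.699 0.283
v -0.286 -1.84 0.567
v -0.254 -3.54 0.533
v -0.752 -3.388 0.608
v -0.414 -3.39 1.01
v -0.777 -2.013 0.636
v -0.44 -2.015 1.038
v -0.921 -2.713 1.096
v -0.1 -3.365 0.062
v 0.237 -3.367 0.464
v -0.126 -1.99 0.09
v 0.212 -1.992 0.492
v 0.381 -2.667 0.004
v 0.365 -2.261 0.917
v 0.381 -3.11 0.9
v 0.535 -2.935 0.429
v 0.525 -2.41 0.439
v -0.037 -2.275 1.254
v -0.022 -3.125 1.237
v -0.519 -2.973 1.312
v -0.529 -2.448 1.323
v 0.276 -2.693 1.201
v -0.518 -2.255 -0.137
v -0.503 -3.105 -0.154
v -0.011 -2.932 -0.223
v -0.021 -2.407 -0.212
v -0.921 -2.27 0.2
v -0.905 -3.119 0.183
v -1.065 -2.97 0.661
v -1.075 -2.445 0.671
v -0.816 -2.687 -0.101
v 0.604 -2.368 -2.818
v -0.421 -2.738 -2.339
v 0.464 -1.486 -2.438
v -0.561 -1.856 -1.959
v 1.121 -2.664 -1.941
v 0.096 -3.034 -1.462
v 0.981 -1.782 -1.561
v -0.044 -2.152 -1.082
v -2.748 -1.759 0.974
v -2.428 -1.245 0.295
v -1.252 -1.801 1.646
v -2.555 -0.955 0.594
v -2.726 -0.85 0.981
v -2.902 -0.953 1.366
v -3.042 -1.241 1.661
v -3.116 -1.647 1.798
v -3.104 -2.08 1.747
v -3.012 -2.439 1.518
v -2.858 -2.642 1.165
v -2.679 -2.643 0.768
v -2.516 -2.442 0.418
v -2.406 -2.084 0.195
v -2.374 -1.652 0.151
v 3.17 -1.545 1.613
v 3.596 -1.194 1.975
v 3.23 -2.375 2.347
v 3.219 -1.107 2.104
v 2.823 -1.187 2.046
v 2.56 -1.404 1.822
v 2.53 -1.674 1.518
v 2.744 -1.896 1.251
v 3.121 -1.983 1.122
v 3.517 -1.903 1.18
v 3.78 -1.686 1.404
v 3.81 -1.415 1.708
f 1 38 17
f 38 12 41
f 17 41 6
f 38 41 17
f 1 17 13
f 17 6 18
f 13 18 2
f 17 18 13
f 1 13 22
f 13 2 23
f 22 23 8
f 13 23 22
f 1 22 34
f 22 8 37
f 34 37 11
f 22 37 34
f 1 34 38
f 34 11 42
f 38 42 12
f 34 42 38
f 2 18 29
f 18 6 32
f 29 32 10
f 18 32 29
f 6 41 19
f 41 12 40
f 19 40 5
f 41 40 19
f 12 42 39
f 42 11 35
f 39 35 3
f 42 35 39
f 11 37 36
f 37 8 24
f 36 24 7
f 37 24 36
f 8 23 28
f 23 2 25
f 28 25 9
f 23 25 28
f 4 30 16
f 30 10 31
f 16 31 5
f 30 31 16
f 4 16 14
f 16 5 15
f 14 15 3
f 16 15 14
f 4 14 21
f 14 3 20
f 21 20 7
f 14 20 21
f 4 21 26
f 21 7 27
f 26 27 9
f 21 27 26
f 4 26 30
f 26 9 33
f 30 33 10
f 26 33 30
f 5 31 19
f 31 10 32
f 19 32 6
f 31 32 19
f 3 15 39
f 15 5 40
f 39 40 12
f 15 40 39
f 7 20 36
f 20 3 35
f 36 35 11
f 20 35 36
f 9 27 28
f 27 7 24
f 28 24 8
f 27 24 28
f 10 33 29
f 33 9 25
f 29 25 2
f 33 25 29
f 44 46 43
f 47 44 43
f 43 46 45
f 45 47 43
f 44 50 46
f 48 44 47
f 48 50 44
f 46 50 45
f 49 47 45
f 45 50 49
f 49 48 47
f 50 48 49
f 52 51 54
f 52 54 53
f 54 51 55
f 54 55 53
f 55 51 56
f 55 56 53
f 56 51 57
f 56 57 53
f 57 51 58
f 57 58 53
f 58 51 59
f 58 59 53
f 59 51 60
f 59 60 53
f 60 51 61
f 60 61 53
f 61 51 62
f 61 62 53
f 62 51 63
f 62 63 53
f 63 51 64
f 63 64 53
f 64 51 65
f 64 65 53
f 65 51 52
f 65 52 53
f 67 66 69
f 67 69 68
f 69 66 70
f 69 70 68
f 70 66 71
f 70 71 68
f 71 66 72
f 71 72 68
f 72 66 73
f 72 73 68
f 73 66 74
f 73 74 68
f 74 66 75
f 74 75 68
f 75 66 76
f 75 76 68
f 76 66 77
f 76 77 68
f 77 66 67
f 77 67 68



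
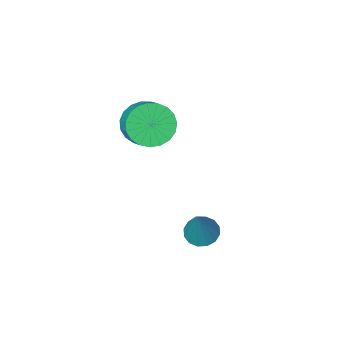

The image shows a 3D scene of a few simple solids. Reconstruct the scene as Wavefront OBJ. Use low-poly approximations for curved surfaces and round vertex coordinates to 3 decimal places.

v 0.262 0.782 -3.361
v 0.912 0.577 -3.521
v 0.938 1.478 -1.499
v 0.889 0.918 -3.64
v 0.698 1.223 -3.685
v 0.39 1.409 -3.643
v 0.048 1.428 -3.525
v -0.237 1.273 -3.364
v -0.388 0.986 -3.201
v -0.365 0.645 -3.082
v -0.175 0.34 -3.037
v 0.133 0.154 -3.079
v 0.476 0.136 -3.197
v 0.761 0.29 -3.358
v -0.168 -4.318 -0.943
v 0.744 -4.711 -0.669
v 0.92 -3.895 -0.083
v 0.008 -3.502 -0.357
v 0.846 -4.483 -1.017
v 1.022 -3.667 -0.431
v 0.773 -4.227 -1.352
v 0.949 -3.411 -0.766
v 0.537 -3.986 -1.617
v 0.713 -3.17 -1.03
v 0.179 -3.803 -1.765
v 0.355 -2.987 -1.178
v -0.238 -3.708 -1.77
v -0.063 -2.892 -1.184
v -0.644 -3.72 -1.633
v -0.468 -2.904 -1.047
v -0.967 -3.834 -1.377
v -0.792 -3.018 -0.79
v -1.152 -4.033 -1.045
v -0.977 -3.217 -0.459
v -1.167 -4.28 -0.696
v -0.991 -3.464 -0.11
v -1.009 -4.535 -0.39
v -0.833 -3.719 0.197
v -0.706 -4.751 -0.179
v -0.53 -3.935 0.407
v -0.309 -4.893 -0.1
v -0.133 -4.077 0.486
v 0.112 -4.935 -0.168
v 0.287 -4.119 0.419
v 0.484 -4.871 -0.369
v 0.66 -4.055 0.217
f 2 1 4
f 2 4 3
f 4 1 5
f 4 5 3
f 5 1 6
f 5 6 3
f 6 1 7
f 6 7 3
f 7 1 8
f 7 8 3
f 8 1 9
f 8 9 3
f 9 1 10
f 9 10 3
f 10 1 11
f 10 11 3
f 11 1 12
f 11 12 3
f 12 1 13
f 12 13 3
f 13 1 14
f 13 14 3
f 14 1 2
f 14 2 3
f 16 15 19
f 16 19 17
f 17 19 20
f 17 20 18
f 19 15 21
f 19 21 20
f 20 21 22
f 20 22 18
f 21 15 23
f 21 23 22
f 22 23 24
f 22 24 18
f 23 15 25
f 23 25 24
f 24 25 26
f 24 26 18
f 25 15 27
f 25 27 26
f 26 27 28
f 26 28 18
f 27 15 29
f 27 29 28
f 28 29 30
f 28 30 18
f 29 15 31
f 29 31 30
f 30 31 32
f 30 32 18
f 31 15 33
f 31 33 32
f 32 33 34
f 32 34 18
f 33 15 35
f 33 35 34
f 34 35 36
f 34 36 18
f 35 15 37
f 35 37 36
f 36 37 38
f 36 38 18
f 37 15 39
f 37 39 38
f 38 39 40
f 38 40 18
f 39 15 41
f 39 41 40
f 40 41 42
f 40 42 18
f 41 15 43
f 41 43 42
f 42 43 44
f 42 44 18
f 43 15 45
f 43 45 44
f 44 45 46
f 44 46 18
f 45 15 16
f 45 16 46
f 46 16 17
f 46 17 18



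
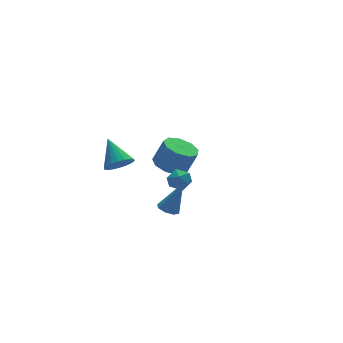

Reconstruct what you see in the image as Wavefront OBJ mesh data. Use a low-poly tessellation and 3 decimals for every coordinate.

v -3.505 -3.121 3.58
v -2.98 -3.008 3.107
v -4 -3.872 2.853
v -3.475 -3.759 2.38
v -3.337 -4.103 2.991
v -3.031 -3.638 3.441
v -3.949 -3.242 2.519
v -3.643 -2.777 2.969
v -3.255 -3.083 2.451
v -2.877 -3.615 2.743
v -4.103 -3.265 3.217
v -3.725 -3.797 3.509
v -2.663 -0.771 -1.283
v -2.25 -0.333 -1.467
v -1.817 -0.829 0.483
v -2.647 -0.142 -1.271
v -3.053 -0.319 -1.082
v -3.231 -0.762 -1.011
v -3.077 -1.21 -1.1
v -2.68 -1.401 -1.296
v -2.273 -1.223 -1.485
v -2.095 -0.781 -1.556
v -0.446 3.05 -0.997
v 0.436 3.513 -1.293
v 1.009 3.313 0.1
v 0.126 2.85 0.397
v -0.018 3.997 -1.037
v 0.555 3.797 0.357
v -0.673 4.038 -0.762
v -0.1 3.837 0.632
v -1.222 3.616 -0.597
v -0.649 3.416 0.797
v -1.408 2.93 -0.619
v -0.835 2.73 0.775
v -1.144 2.3 -0.818
v -0.571 2.1 0.576
v -0.554 2.021 -1.1
v 0.019 1.821 0.293
v 0.086 2.223 -1.335
v 0.659 2.023 0.059
v 0.478 2.813 -1.411
v 1.05 2.612 -0.017
v -3.458 3.135 0.037
v -3.154 3.631 -0.61
v -3.382 4.585 1.183
v -3.538 3.675 -0.641
v -3.905 3.612 -0.537
v -4.184 3.455 -0.319
v -4.32 3.234 -0.031
v -4.284 2.994 0.27
v -4.085 2.781 0.526
v -3.762 2.639 0.684
v -3.378 2.595 0.715
v -3.011 2.658 0.611
v -2.731 2.815 0.393
v -2.596 3.036 0.105
v -2.632 3.276 -0.196
v -2.831 3.488 -0.452
f 1 12 6
f 1 6 2
f 1 2 8
f 1 8 11
f 1 11 12
f 2 6 10
f 6 12 5
f 12 11 3
f 11 8 7
f 8 2 9
f 4 10 5
f 4 5 3
f 4 3 7
f 4 7 9
f 4 9 10
f 5 10 6
f 3 5 12
f 7 3 11
f 9 7 8
f 10 9 2
f 14 13 16
f 14 16 15
f 16 13 17
f 16 17 15
f 17 13 18
f 17 18 15
f 18 13 19
f 18 19 15
f 19 13 20
f 19 20 15
f 20 13 21
f 20 21 15
f 21 13 22
f 21 22 15
f 22 13 14
f 22 14 15
f 24 23 27
f 24 27 25
f 25 27 28
f 25 28 26
f 27 23 29
f 27 29 28
f 28 29 30
f 28 30 26
f 29 23 31
f 29 31 30
f 30 31 32
f 30 32 26
f 31 23 33
f 31 33 32
f 32 33 34
f 32 34 26
f 33 23 35
f 33 35 34
f 34 35 36
f 34 36 26
f 35 23 37
f 35 37 36
f 36 37 38
f 36 38 26
f 37 23 39
f 37 39 38
f 38 39 40
f 38 40 26
f 39 23 41
f 39 41 40
f 40 41 42
f 40 42 26
f 41 23 24
f 41 24 42
f 42 24 25
f 42 25 26
f 44 43 46
f 44 46 45
f 46 43 47
f 46 47 45
f 47 43 48
f 47 48 45
f 48 43 49
f 48 49 45
f 49 43 50
f 49 50 45
f 50 43 51
f 50 51 45
f 51 43 52
f 51 52 45
f 52 43 53
f 52 53 45
f 53 43 54
f 53 54 45
f 54 43 55
f 54 55 45
f 55 43 56
f 55 56 45
f 56 43 57
f 56 57 45
f 57 43 58
f 57 58 45
f 58 43 44
f 58 44 45



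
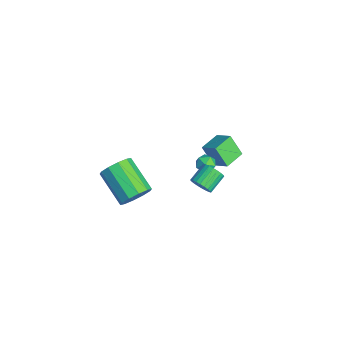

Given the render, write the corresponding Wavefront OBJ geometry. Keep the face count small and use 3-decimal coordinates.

v 3.158 -2.407 0.222
v 3.707 -2.896 0.807
v 1.952 -3.582 1.883
v 1.402 -3.093 1.298
v 3.636 -2.364 1.03
v 1.881 -3.05 2.106
v 3.382 -1.849 0.945
v 1.627 -2.535 2.02
v 3.042 -1.547 0.583
v 1.287 -2.233 1.658
v 2.747 -1.573 0.083
v 0.991 -2.259 1.159
v 2.608 -1.918 -0.363
v 0.853 -2.604 0.713
v 2.679 -2.45 -0.586
v 0.924 -3.136 0.49
v 2.933 -2.965 -0.5
v 1.178 -3.651 0.575
v 3.273 -3.267 -0.138
v 1.518 -3.953 0.937
v 3.569 -3.241 0.361
v 1.813 -3.927 1.437
v -3.011 3.434 -4.947
v -3.592 2.886 -3.712
v -3.783 4.511 -4.831
v -4.364 3.963 -3.597
v -2.156 3.977 -4.303
v -2.737 3.429 -3.069
v -2.928 5.054 -4.188
v -3.509 4.506 -2.953
v 0.603 1.913 0.214
v 0.943 2.396 -0.009
v 1.337 1.264 -0.071
v 1.677 1.747 -0.294
v 1.59 1.682 0.328
v 1.136 2.083 0.504
v 1.144 1.577 -0.584
v 0.69 1.978 -0.408
v 1.277 2.188 -0.502
v 1.553 2.253 0.062
v 0.727 1.407 -0.142
v 1.003 1.472 0.422
v 3.398 0.966 0.549
v 3.88 1.03 0.995
v 3.264 1.878 1.538
v 2.782 1.814 1.091
v 3.955 1.199 0.816
v 3.339 2.047 1.358
v 3.945 1.333 0.596
v 3.329 2.181 1.138
v 3.851 1.411 0.369
v 3.235 2.258 0.911
v 3.689 1.42 0.169
v 3.073 2.268 0.711
v 3.483 1.361 0.027
v 2.867 2.209 0.569
v 3.263 1.242 -0.035
v 2.647 2.09 0.507
v 3.064 1.08 -0.009
v 2.448 1.928 0.533
v 2.916 0.902 0.102
v 2.3 1.75 0.645
v 2.841 0.733 0.282
v 2.225 1.581 0.824
v 2.851 0.599 0.502
v 2.235 1.447 1.044
v 2.945 0.522 0.729
v 2.329 1.369 1.271
v 3.107 0.512 0.929
v 2.491 1.36 1.471
v 3.313 0.571 1.071
v 2.697 1.419 1.613
v 3.533 0.69 1.133
v 2.917 1.538 1.675
v 3.732 0.852 1.107
v 3.116 1.7 1.649
f 2 1 5
f 2 5 3
f 3 5 6
f 3 6 4
f 5 1 7
f 5 7 6
f 6 7 8
f 6 8 4
f 7 1 9
f 7 9 8
f 8 9 10
f 8 10 4
f 9 1 11
f 9 11 10
f 10 11 12
f 10 12 4
f 11 1 13
f 11 13 12
f 12 13 14
f 12 14 4
f 13 1 15
f 13 15 14
f 14 15 16
f 14 16 4
f 15 1 17
f 15 17 16
f 16 17 18
f 16 18 4
f 17 1 19
f 17 19 18
f 18 19 20
f 18 20 4
f 19 1 21
f 19 21 20
f 20 21 22
f 20 22 4
f 21 1 2
f 21 2 22
f 22 2 3
f 22 3 4
f 24 26 23
f 27 24 23
f 23 26 25
f 25 27 23
f 24 30 26
f 28 24 27
f 28 30 24
f 26 30 25
f 29 27 25
f 25 30 29
f 29 28 27
f 30 28 29
f 31 42 36
f 31 36 32
f 31 32 38
f 31 38 41
f 31 41 42
f 32 36 40
f 36 42 35
f 42 41 33
f 41 38 37
f 38 32 39
f 34 40 35
f 34 35 33
f 34 33 37
f 34 37 39
f 34 39 40
f 35 40 36
f 33 35 42
f 37 33 41
f 39 37 38
f 40 39 32
f 44 43 47
f 44 47 45
f 45 47 48
f 45 48 46
f 47 43 49
f 47 49 48
f 48 49 50
f 48 50 46
f 49 43 51
f 49 51 50
f 50 51 52
f 50 52 46
f 51 43 53
f 51 53 52
f 52 53 54
f 52 54 46
f 53 43 55
f 53 55 54
f 54 55 56
f 54 56 46
f 55 43 57
f 55 57 56
f 56 57 58
f 56 58 46
f 57 43 59
f 57 59 58
f 58 59 60
f 58 60 46
f 59 43 61
f 59 61 60
f 60 61 62
f 60 62 46
f 61 43 63
f 61 63 62
f 62 63 64
f 62 64 46
f 63 43 65
f 63 65 64
f 64 65 66
f 64 66 46
f 65 43 67
f 65 67 66
f 66 67 68
f 66 68 46
f 67 43 69
f 67 69 68
f 68 69 70
f 68 70 46
f 69 43 71
f 69 71 70
f 70 71 72
f 70 72 46
f 71 43 73
f 71 73 72
f 72 73 74
f 72 74 46
f 73 43 75
f 73 75 74
f 74 75 76
f 74 76 46
f 75 43 44
f 75 44 76
f 76 44 45
f 76 45 46



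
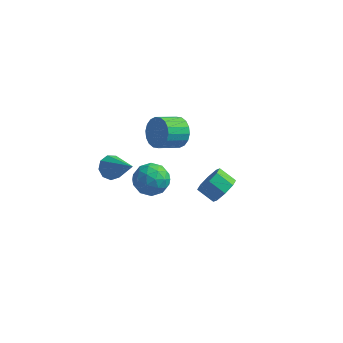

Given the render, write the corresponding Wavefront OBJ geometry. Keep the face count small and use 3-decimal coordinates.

v -2.508 -0.338 -2.826
v -2.002 0.418 -3.333
v -1.098 -0.718 -1.987
v -0.592 0.038 -2.494
v -1.326 0.28 -1.797
v -2.197 0.515 -2.315
v -0.903 -0.815 -3.005
v -1.774 -0.58 -3.523
v -1.01 0.123 -3.444
v -1.272 0.799 -2.697
v -1.828 -1.099 -2.623
v -2.09 -0.423 -1.876
v -2.379 0.074 -3.153
v -0.721 -0.374 -2.167
v -1.153 -0.231 -1.757
v -0.855 0.213 -2.055
v -2.494 0.131 -2.555
v -2.196 0.575 -2.853
v -1.799 0.493 -1.95
v -0.904 -0.875 -2.467
v -0.606 -0.431 -2.765
v -2.245 -0.513 -3.265
v -1.947 -0.069 -3.563
v -1.301 -0.793 -3.37
v -1.498 0.344 -3.516
v -0.67 0.121 -3.023
v -0.852 -0.38 -3.323
v -1.364 -0.242 -3.628
v -1.652 0.742 -3.077
v -0.824 0.518 -2.584
v -1.255 0.661 -2.174
v -1.767 0.799 -2.479
v -1.069 0.568 -3.142
v -2.276 -0.818 -2.736
v -1.448 -1.042 -2.243
v -1.333 -1.099 -2.841
v -1.845 -0.961 -3.146
v -2.43 -0.421 -2.297
v -1.602 -0.644 -1.804
v -1.736 -0.058 -1.692
v -2.248 0.08 -1.997
v -2.031 -0.868 -2.178
v -2.368 -3.409 1.147
v -1.923 -3.508 0.59
v -0.952 -4.151 2.413
v -1.857 -3.059 0.78
v -2.031 -2.773 1.142
v -2.362 -2.785 1.506
v -2.697 -3.088 1.702
v -2.877 -3.542 1.638
v -2.82 -3.933 1.345
v -2.551 -4.079 0.959
v -2.197 -3.911 0.661
v 3.133 -2.468 0.248
v 3.573 -2.535 0.937
v 2.706 -2.418 1.501
v 2.267 -2.352 0.812
v 3.524 -1.941 0.74
v 2.657 -1.825 1.303
v 3.246 -1.656 0.254
v 2.38 -1.54 0.818
v 2.902 -1.847 -0.235
v 2.036 -1.731 0.329
v 2.694 -2.402 -0.441
v 1.827 -2.285 0.123
v 2.743 -2.995 -0.243
v 1.876 -2.879 0.32
v 3.02 -3.28 0.242
v 2.154 -3.164 0.806
v 3.364 -3.089 0.731
v 2.498 -2.973 1.295
v 0.426 -1.602 3.252
v 1.007 -1.671 3.922
v 0.255 -2.588 4.479
v -0.326 -2.518 3.808
v 0.759 -1.39 4.049
v 0.007 -2.307 4.606
v 0.445 -1.151 4.019
v -0.307 -2.068 4.576
v 0.127 -1.001 3.836
v -0.625 -1.918 4.393
v -0.132 -0.97 3.538
v -0.884 -1.887 4.095
v -0.28 -1.064 3.183
v -1.032 -1.981 3.74
v -0.288 -1.265 2.841
v -1.04 -2.182 3.398
v -0.155 -1.532 2.581
v -0.907 -2.449 3.138
v 0.093 -1.813 2.454
v -0.659 -2.73 3.011
v 0.407 -2.052 2.484
v -0.345 -2.969 3.041
v 0.725 -2.202 2.667
v -0.027 -3.119 3.224
v 0.984 -2.233 2.965
v 0.232 -3.15 3.522
v 1.132 -2.139 3.32
v 0.38 -3.056 3.877
v 1.14 -1.938 3.662
v 0.388 -2.855 4.219
f 1 38 17
f 38 12 41
f 17 41 6
f 38 41 17
f 1 17 13
f 17 6 18
f 13 18 2
f 17 18 13
f 1 13 22
f 13 2 23
f 22 23 8
f 13 23 22
f 1 22 34
f 22 8 37
f 34 37 11
f 22 37 34
f 1 34 38
f 34 11 42
f 38 42 12
f 34 42 38
f 2 18 29
f 18 6 32
f 29 32 10
f 18 32 29
f 6 41 19
f 41 12 40
f 19 40 5
f 41 40 19
f 12 42 39
f 42 11 35
f 39 35 3
f 42 35 39
f 11 37 36
f 37 8 24
f 36 24 7
f 37 24 36
f 8 23 28
f 23 2 25
f 28 25 9
f 23 25 28
f 4 30 16
f 30 10 31
f 16 31 5
f 30 31 16
f 4 16 14
f 16 5 15
f 14 15 3
f 16 15 14
f 4 14 21
f 14 3 20
f 21 20 7
f 14 20 21
f 4 21 26
f 21 7 27
f 26 27 9
f 21 27 26
f 4 26 30
f 26 9 33
f 30 33 10
f 26 33 30
f 5 31 19
f 31 10 32
f 19 32 6
f 31 32 19
f 3 15 39
f 15 5 40
f 39 40 12
f 15 40 39
f 7 20 36
f 20 3 35
f 36 35 11
f 20 35 36
f 9 27 28
f 27 7 24
f 28 24 8
f 27 24 28
f 10 33 29
f 33 9 25
f 29 25 2
f 33 25 29
f 44 43 46
f 44 46 45
f 46 43 47
f 46 47 45
f 47 43 48
f 47 48 45
f 48 43 49
f 48 49 45
f 49 43 50
f 49 50 45
f 50 43 51
f 50 51 45
f 51 43 52
f 51 52 45
f 52 43 53
f 52 53 45
f 53 43 44
f 53 44 45
f 55 54 58
f 55 58 56
f 56 58 59
f 56 59 57
f 58 54 60
f 58 60 59
f 59 60 61
f 59 61 57
f 60 54 62
f 60 62 61
f 61 62 63
f 61 63 57
f 62 54 64
f 62 64 63
f 63 64 65
f 63 65 57
f 64 54 66
f 64 66 65
f 65 66 67
f 65 67 57
f 66 54 68
f 66 68 67
f 67 68 69
f 67 69 57
f 68 54 70
f 68 70 69
f 69 70 71
f 69 71 57
f 70 54 55
f 70 55 71
f 71 55 56
f 71 56 57
f 73 72 76
f 73 76 74
f 74 76 77
f 74 77 75
f 76 72 78
f 76 78 77
f 77 78 79
f 77 79 75
f 78 72 80
f 78 80 79
f 79 80 81
f 79 81 75
f 80 72 82
f 80 82 81
f 81 82 83
f 81 83 75
f 82 72 84
f 82 84 83
f 83 84 85
f 83 85 75
f 84 72 86
f 84 86 85
f 85 86 87
f 85 87 75
f 86 72 88
f 86 88 87
f 87 88 89
f 87 89 75
f 88 72 90
f 88 90 89
f 89 90 91
f 89 91 75
f 90 72 92
f 90 92 91
f 91 92 93
f 91 93 75
f 92 72 94
f 92 94 93
f 93 94 95
f 93 95 75
f 94 72 96
f 94 96 95
f 95 96 97
f 95 97 75
f 96 72 98
f 96 98 97
f 97 98 99
f 97 99 75
f 98 72 100
f 98 100 99
f 99 100 101
f 99 101 75
f 100 72 73
f 100 73 101
f 101 73 74
f 101 74 75



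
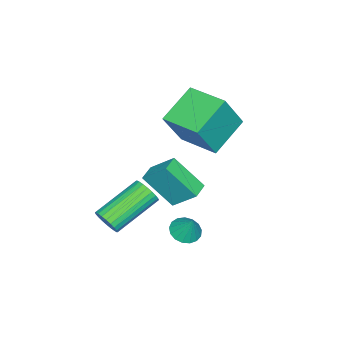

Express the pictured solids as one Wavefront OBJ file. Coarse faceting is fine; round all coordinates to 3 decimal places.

v -4.398 1.931 0.826
v -3.462 1.586 2.513
v -3.893 3.636 0.895
v -2.957 3.291 2.582
v -2.843 1.509 -0.122
v -1.907 1.164 1.565
v -2.338 3.214 -0.053
v -1.402 2.869 1.634
v 1.132 3.609 -1.911
v 1.702 3.744 -2.144
v 1.388 4.051 -1.029
v 1.536 3.985 -2.216
v 1.277 4.139 -2.219
v 0.985 4.172 -2.151
v 0.727 4.076 -2.028
v 0.561 3.873 -1.879
v 0.527 3.609 -1.737
v 0.631 3.346 -1.635
v 0.85 3.142 -1.596
v 1.134 3.045 -1.629
v 1.417 3.078 -1.728
v 1.635 3.232 -1.868
v 1.738 3.472 -2.018
v 1.591 0.545 -2.22
v 1.962 0.926 -1.902
v 0.26 1.796 -0.961
v -0.111 1.415 -1.28
v 1.919 1.057 -2.1
v 0.217 1.927 -1.16
v 1.826 1.111 -2.317
v 0.124 1.98 -1.377
v 1.698 1.078 -2.519
v -0.004 1.947 -1.579
v 1.553 0.964 -2.676
v -0.149 1.833 -1.736
v 1.414 0.786 -2.763
v -0.288 1.656 -1.823
v 1.302 0.572 -2.768
v -0.4 1.441 -1.827
v 1.234 0.353 -2.689
v -0.468 1.223 -1.749
v 1.22 0.164 -2.539
v -0.482 1.034 -1.598
v 1.263 0.033 -2.34
v -0.439 0.903 -1.4
v 1.356 -0.02 -2.123
v -0.346 0.849 -1.183
v 1.484 0.013 -1.921
v -0.218 0.882 -0.981
v 1.629 0.127 -1.764
v -0.073 0.996 -0.824
v 1.768 0.304 -1.677
v 0.066 1.174 -0.737
v 1.88 0.519 -1.673
v 0.178 1.388 -0.732
v 1.948 0.737 -1.751
v 0.246 1.607 -0.811
v -2.627 0.273 -2.081
v -2.597 1.319 -1.136
v -2.8 1.504 -3.437
v -2.769 2.55 -2.492
v -1.831 0.31 -2.148
v -1.8 1.356 -1.203
v -2.003 1.541 -3.504
v -1.973 2.587 -2.559
f 2 4 1
f 5 2 1
f 1 4 3
f 3 5 1
f 2 8 4
f 6 2 5
f 6 8 2
f 4 8 3
f 7 5 3
f 3 8 7
f 7 6 5
f 8 6 7
f 10 9 12
f 10 12 11
f 12 9 13
f 12 13 11
f 13 9 14
f 13 14 11
f 14 9 15
f 14 15 11
f 15 9 16
f 15 16 11
f 16 9 17
f 16 17 11
f 17 9 18
f 17 18 11
f 18 9 19
f 18 19 11
f 19 9 20
f 19 20 11
f 20 9 21
f 20 21 11
f 21 9 22
f 21 22 11
f 22 9 23
f 22 23 11
f 23 9 10
f 23 10 11
f 25 24 28
f 25 28 26
f 26 28 29
f 26 29 27
f 28 24 30
f 28 30 29
f 29 30 31
f 29 31 27
f 30 24 32
f 30 32 31
f 31 32 33
f 31 33 27
f 32 24 34
f 32 34 33
f 33 34 35
f 33 35 27
f 34 24 36
f 34 36 35
f 35 36 37
f 35 37 27
f 36 24 38
f 36 38 37
f 37 38 39
f 37 39 27
f 38 24 40
f 38 40 39
f 39 40 41
f 39 41 27
f 40 24 42
f 40 42 41
f 41 42 43
f 41 43 27
f 42 24 44
f 42 44 43
f 43 44 45
f 43 45 27
f 44 24 46
f 44 46 45
f 45 46 47
f 45 47 27
f 46 24 48
f 46 48 47
f 47 48 49
f 47 49 27
f 48 24 50
f 48 50 49
f 49 50 51
f 49 51 27
f 50 24 52
f 50 52 51
f 51 52 53
f 51 53 27
f 52 24 54
f 52 54 53
f 53 54 55
f 53 55 27
f 54 24 56
f 54 56 55
f 55 56 57
f 55 57 27
f 56 24 25
f 56 25 57
f 57 25 26
f 57 26 27
f 59 61 58
f 62 59 58
f 58 61 60
f 60 62 58
f 59 65 61
f 63 59 62
f 63 65 59
f 61 65 60
f 64 62 60
f 60 65 64
f 64 63 62
f 65 63 64



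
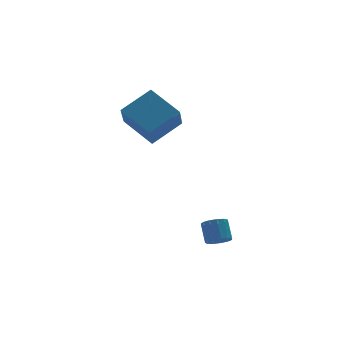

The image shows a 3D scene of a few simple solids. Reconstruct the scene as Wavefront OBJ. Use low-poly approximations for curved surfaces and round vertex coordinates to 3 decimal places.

v 2.617 0.646 1.871
v 4.099 0.727 2.679
v 2.095 2.144 2.679
v 3.577 2.225 3.487
v 3.203 1.475 0.713
v 4.685 1.556 1.521
v 2.681 2.973 1.521
v 4.163 3.054 2.329
v 3.743 -3.015 -2.998
v 4.174 -3.327 -2.824
v 4.368 -2.657 -2.107
v 3.937 -2.345 -2.282
v 4.289 -3.129 -3.04
v 4.484 -2.459 -2.324
v 4.232 -2.894 -3.244
v 4.426 -2.225 -2.527
v 4.019 -2.698 -3.369
v 4.213 -2.029 -2.652
v 3.718 -2.603 -3.377
v 3.913 -1.933 -2.66
v 3.425 -2.638 -3.264
v 3.62 -1.968 -2.547
v 3.233 -2.793 -3.068
v 3.428 -2.123 -2.351
v 3.203 -3.018 -2.849
v 3.398 -2.349 -2.132
v 3.344 -3.242 -2.678
v 3.539 -2.573 -1.961
v 3.612 -3.394 -2.608
v 3.806 -2.725 -1.891
v 3.921 -3.426 -2.663
v 4.116 -2.757 -1.946
f 2 4 1
f 5 2 1
f 1 4 3
f 3 5 1
f 2 8 4
f 6 2 5
f 6 8 2
f 4 8 3
f 7 5 3
f 3 8 7
f 7 6 5
f 8 6 7
f 10 9 13
f 10 13 11
f 11 13 14
f 11 14 12
f 13 9 15
f 13 15 14
f 14 15 16
f 14 16 12
f 15 9 17
f 15 17 16
f 16 17 18
f 16 18 12
f 17 9 19
f 17 19 18
f 18 19 20
f 18 20 12
f 19 9 21
f 19 21 20
f 20 21 22
f 20 22 12
f 21 9 23
f 21 23 22
f 22 23 24
f 22 24 12
f 23 9 25
f 23 25 24
f 24 25 26
f 24 26 12
f 25 9 27
f 25 27 26
f 26 27 28
f 26 28 12
f 27 9 29
f 27 29 28
f 28 29 30
f 28 30 12
f 29 9 31
f 29 31 30
f 30 31 32
f 30 32 12
f 31 9 10
f 31 10 32
f 32 10 11
f 32 11 12



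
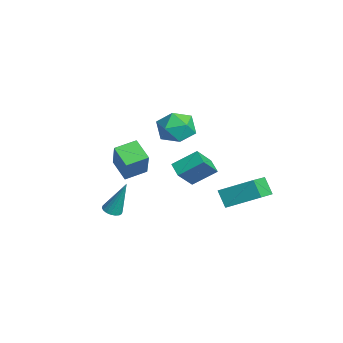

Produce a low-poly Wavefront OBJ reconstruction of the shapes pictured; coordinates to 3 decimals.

v 0.221 0.43 -2.256
v 0.386 1.748 -1.365
v 1.061 0.563 -2.608
v 1.226 1.881 -1.717
v 0.894 -0.501 -1.003
v 1.059 0.817 -0.112
v 1.734 -0.368 -1.355
v 1.899 0.95 -0.464
v 2.568 -3.99 -2.852
v 2.861 -3.565 -3.041
v 2.832 -3.29 -0.868
v 2.632 -3.478 -3.041
v 2.391 -3.492 -3.004
v 2.184 -3.605 -2.937
v 2.054 -3.795 -2.852
v 2.026 -4.023 -2.768
v 2.105 -4.244 -2.7
v 2.275 -4.416 -2.663
v 2.504 -4.503 -2.662
v 2.746 -4.488 -2.7
v 2.952 -4.375 -2.767
v 3.082 -4.186 -2.851
v 3.111 -3.957 -2.935
v 3.032 -3.736 -3.003
v -2.744 1.504 0.303
v -1.679 0.979 0.258
v -3.421 0.241 -0.978
v -2.356 -0.284 -1.023
v -3.018 -0.367 -0.04
v -2.6 0.413 0.752
v -2.5 0.807 -1.472
v -2.082 1.587 -0.68
v -1.528 0.548 -0.839
v -1.849 -0.177 0.046
v -3.251 1.397 -0.766
v -3.572 0.672 0.119
v 3.189 1.345 -1.86
v 3.966 2.979 -0.854
v 1.999 2.315 -2.516
v 2.776 3.949 -1.51
v 3.864 1.571 -2.75
v 4.641 3.205 -1.744
v 2.674 2.541 -3.406
v 3.451 4.175 -2.4
v -3.272 -2.702 -3.015
v -2.24 -2.841 -1.283
v -3.536 -1.425 -2.755
v -2.504 -1.564 -1.024
v -2.076 -2.316 -3.696
v -1.044 -2.455 -1.965
v -2.34 -1.039 -3.437
v -1.308 -1.178 -1.705
f 2 4 1
f 5 2 1
f 1 4 3
f 3 5 1
f 2 8 4
f 6 2 5
f 6 8 2
f 4 8 3
f 7 5 3
f 3 8 7
f 7 6 5
f 8 6 7
f 10 9 12
f 10 12 11
f 12 9 13
f 12 13 11
f 13 9 14
f 13 14 11
f 14 9 15
f 14 15 11
f 15 9 16
f 15 16 11
f 16 9 17
f 16 17 11
f 17 9 18
f 17 18 11
f 18 9 19
f 18 19 11
f 19 9 20
f 19 20 11
f 20 9 21
f 20 21 11
f 21 9 22
f 21 22 11
f 22 9 23
f 22 23 11
f 23 9 24
f 23 24 11
f 24 9 10
f 24 10 11
f 25 36 30
f 25 30 26
f 25 26 32
f 25 32 35
f 25 35 36
f 26 30 34
f 30 36 29
f 36 35 27
f 35 32 31
f 32 26 33
f 28 34 29
f 28 29 27
f 28 27 31
f 28 31 33
f 28 33 34
f 29 34 30
f 27 29 36
f 31 27 35
f 33 31 32
f 34 33 26
f 38 40 37
f 41 38 37
f 37 40 39
f 39 41 37
f 38 44 40
f 42 38 41
f 42 44 38
f 40 44 39
f 43 41 39
f 39 44 43
f 43 42 41
f 44 42 43
f 46 48 45
f 49 46 45
f 45 48 47
f 47 49 45
f 46 52 48
f 50 46 49
f 50 52 46
f 48 52 47
f 51 49 47
f 47 52 51
f 51 50 49
f 52 50 51

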